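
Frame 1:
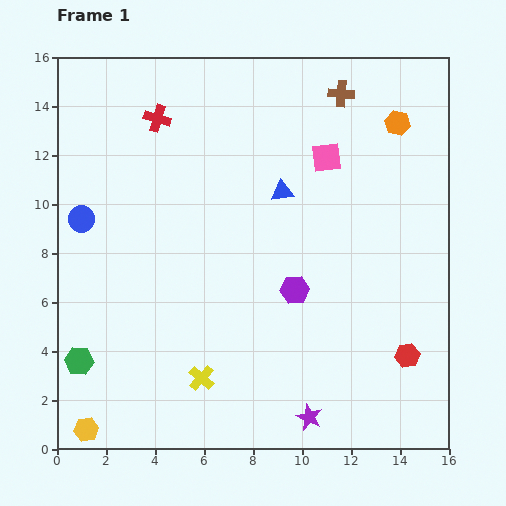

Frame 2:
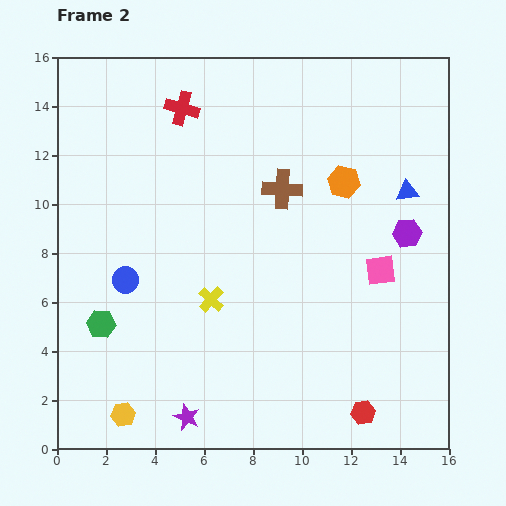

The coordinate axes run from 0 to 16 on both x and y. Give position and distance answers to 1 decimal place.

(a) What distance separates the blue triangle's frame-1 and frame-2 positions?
5.1

The blue triangle moved from (9.2, 10.5) to (14.3, 10.5), a distance of √(5.1² + 0.0²) ≈ 5.1.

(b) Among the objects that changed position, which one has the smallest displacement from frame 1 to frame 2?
the red cross

(moved 1.1)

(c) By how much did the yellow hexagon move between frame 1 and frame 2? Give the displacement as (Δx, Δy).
(1.5, 0.6)

The yellow hexagon was at (1.2, 0.8) in frame 1 and (2.7, 1.4) in frame 2.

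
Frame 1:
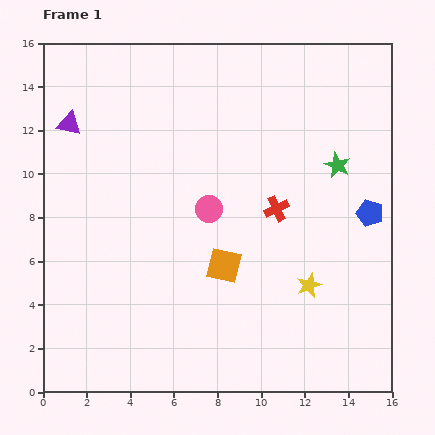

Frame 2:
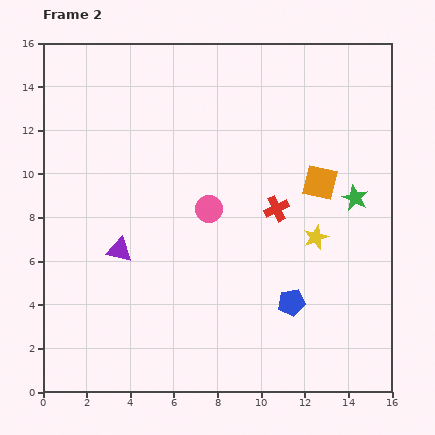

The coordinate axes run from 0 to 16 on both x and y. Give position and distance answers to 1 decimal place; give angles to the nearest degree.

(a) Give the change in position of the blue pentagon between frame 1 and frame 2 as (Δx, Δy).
(-3.6, -4.1)

The blue pentagon was at (15.0, 8.2) in frame 1 and (11.4, 4.1) in frame 2.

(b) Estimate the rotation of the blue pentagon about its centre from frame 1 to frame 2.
27° counter-clockwise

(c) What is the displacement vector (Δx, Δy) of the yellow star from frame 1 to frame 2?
(0.3, 2.2)

The yellow star was at (12.2, 4.9) in frame 1 and (12.5, 7.1) in frame 2.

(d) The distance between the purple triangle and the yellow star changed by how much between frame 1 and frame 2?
-4.3

Distance in frame 1: 13.3. Distance in frame 2: 9.0.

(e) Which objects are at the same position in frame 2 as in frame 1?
the pink circle, the red cross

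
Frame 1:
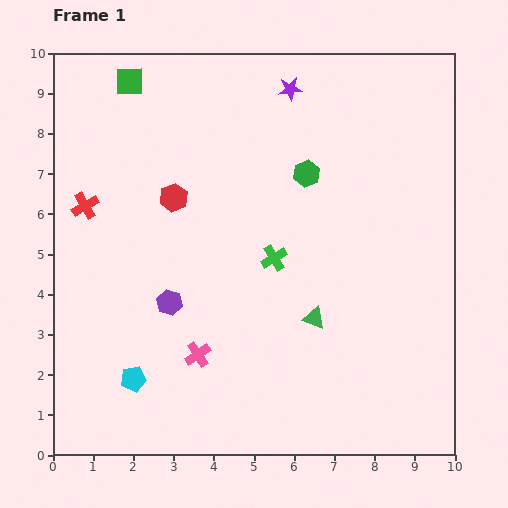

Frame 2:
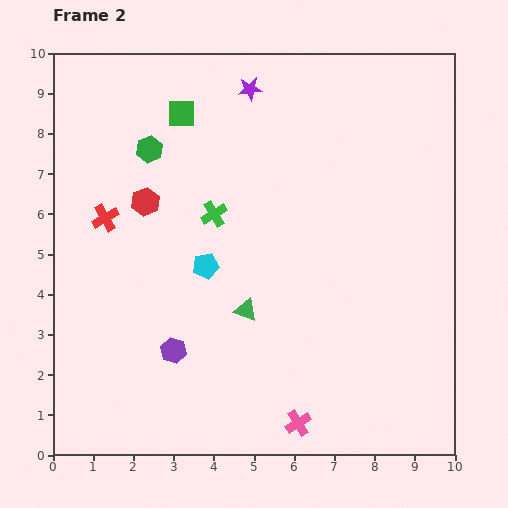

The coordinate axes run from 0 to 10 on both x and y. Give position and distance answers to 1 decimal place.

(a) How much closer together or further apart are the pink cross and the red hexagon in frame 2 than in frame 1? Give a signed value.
+2.8

Distance in frame 1: 3.9. Distance in frame 2: 6.7.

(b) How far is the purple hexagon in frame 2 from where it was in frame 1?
1.2

The purple hexagon moved from (2.9, 3.8) to (3.0, 2.6), a distance of √(0.1² + 1.2²) ≈ 1.2.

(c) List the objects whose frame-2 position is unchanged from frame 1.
none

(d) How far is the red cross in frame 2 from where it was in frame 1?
0.6

The red cross moved from (0.8, 6.2) to (1.3, 5.9), a distance of √(0.5² + 0.3²) ≈ 0.6.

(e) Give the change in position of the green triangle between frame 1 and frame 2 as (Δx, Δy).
(-1.7, 0.2)

The green triangle was at (6.5, 3.4) in frame 1 and (4.8, 3.6) in frame 2.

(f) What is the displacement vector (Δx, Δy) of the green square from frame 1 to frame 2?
(1.3, -0.8)

The green square was at (1.9, 9.3) in frame 1 and (3.2, 8.5) in frame 2.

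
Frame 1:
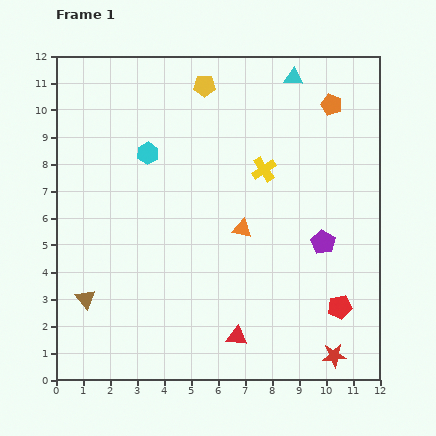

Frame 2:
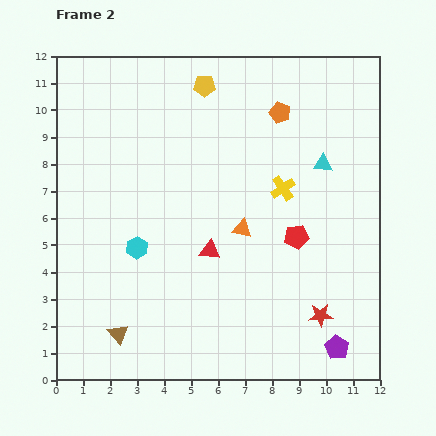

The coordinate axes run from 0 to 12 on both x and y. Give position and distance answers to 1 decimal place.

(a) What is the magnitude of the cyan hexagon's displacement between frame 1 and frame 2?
3.5

The cyan hexagon moved from (3.4, 8.4) to (3.0, 4.9), a distance of √(0.4² + 3.5²) ≈ 3.5.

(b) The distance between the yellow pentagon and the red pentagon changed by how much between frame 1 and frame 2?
-3.0

Distance in frame 1: 9.6. Distance in frame 2: 6.6.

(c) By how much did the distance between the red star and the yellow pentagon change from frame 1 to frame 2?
-1.6

Distance in frame 1: 11.1. Distance in frame 2: 9.5.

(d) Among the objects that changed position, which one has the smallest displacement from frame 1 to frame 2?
the yellow cross

(moved 1.0)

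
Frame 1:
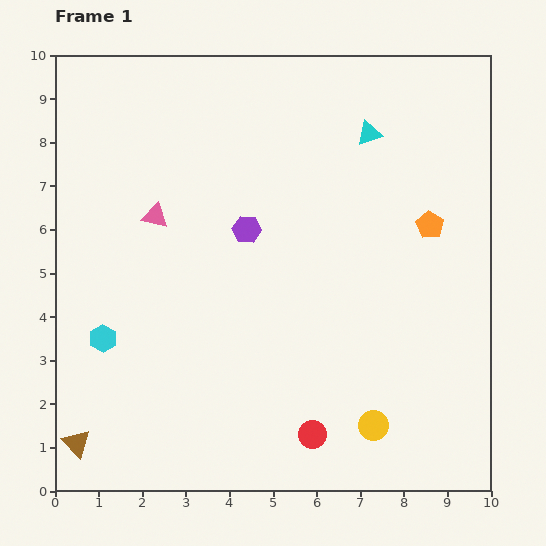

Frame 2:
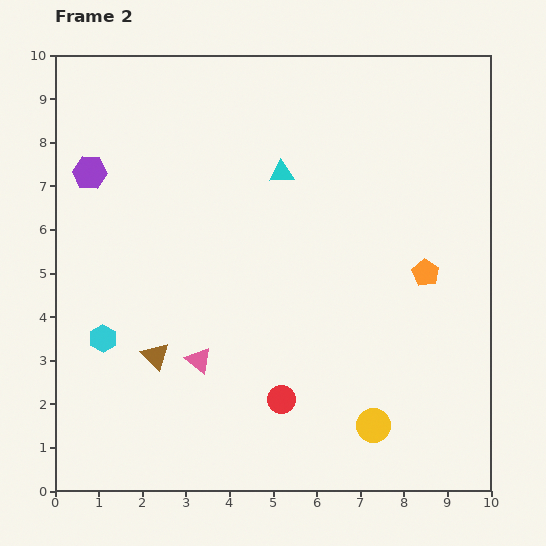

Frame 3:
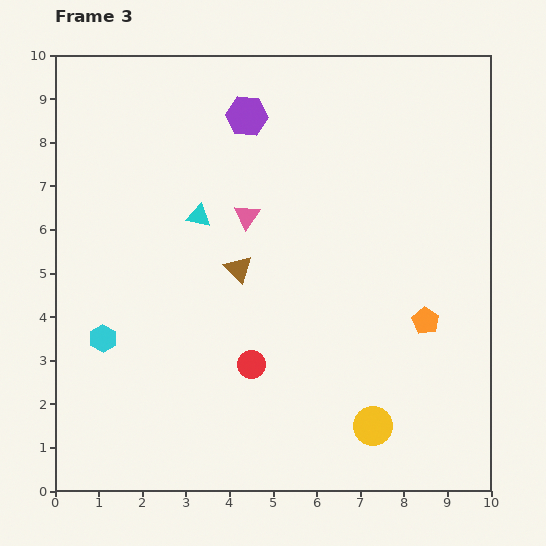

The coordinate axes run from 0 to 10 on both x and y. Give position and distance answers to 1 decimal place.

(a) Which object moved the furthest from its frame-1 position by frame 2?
the purple hexagon

(moved 3.8; next 3.4)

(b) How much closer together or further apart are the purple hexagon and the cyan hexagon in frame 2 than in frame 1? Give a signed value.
-0.3

Distance in frame 1: 4.1. Distance in frame 2: 3.8.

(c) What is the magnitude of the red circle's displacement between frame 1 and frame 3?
2.1

The red circle moved from (5.9, 1.3) to (4.5, 2.9), a distance of √(1.4² + 1.6²) ≈ 2.1.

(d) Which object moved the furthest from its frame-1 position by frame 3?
the brown triangle

(moved 5.4; next 4.3)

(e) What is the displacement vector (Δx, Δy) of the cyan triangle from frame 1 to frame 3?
(-3.9, -1.9)

The cyan triangle was at (7.2, 8.2) in frame 1 and (3.3, 6.3) in frame 3.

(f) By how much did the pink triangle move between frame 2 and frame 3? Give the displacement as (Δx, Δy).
(1.1, 3.3)

The pink triangle was at (3.3, 3.0) in frame 2 and (4.4, 6.3) in frame 3.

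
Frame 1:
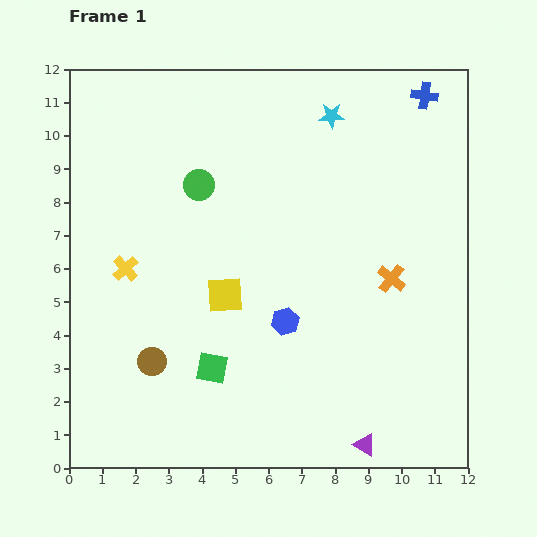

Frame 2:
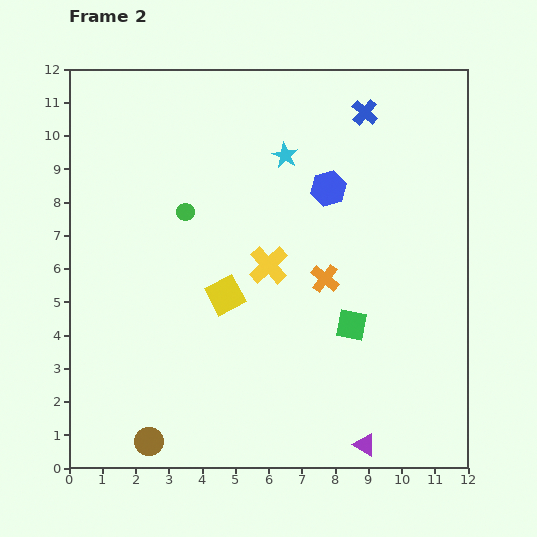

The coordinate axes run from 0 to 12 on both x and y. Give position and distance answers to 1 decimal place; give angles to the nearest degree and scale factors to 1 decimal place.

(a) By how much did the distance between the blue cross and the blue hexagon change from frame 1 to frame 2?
-5.5

Distance in frame 1: 8.0. Distance in frame 2: 2.5.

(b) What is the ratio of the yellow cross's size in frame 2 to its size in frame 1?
1.5×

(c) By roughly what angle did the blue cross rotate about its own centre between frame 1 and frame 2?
33° clockwise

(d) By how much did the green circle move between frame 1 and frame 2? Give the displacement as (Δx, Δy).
(-0.4, -0.8)

The green circle was at (3.9, 8.5) in frame 1 and (3.5, 7.7) in frame 2.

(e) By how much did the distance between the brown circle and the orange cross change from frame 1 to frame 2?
-0.4

Distance in frame 1: 7.6. Distance in frame 2: 7.2.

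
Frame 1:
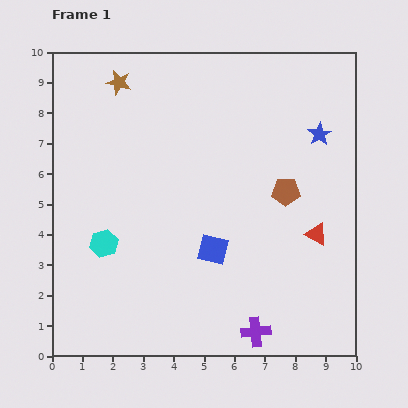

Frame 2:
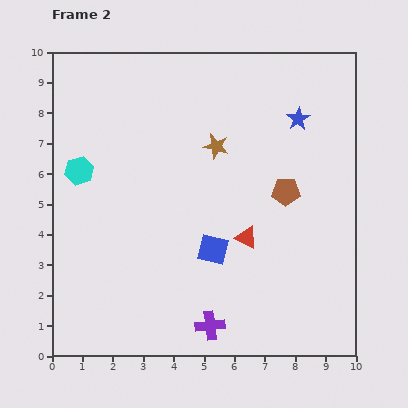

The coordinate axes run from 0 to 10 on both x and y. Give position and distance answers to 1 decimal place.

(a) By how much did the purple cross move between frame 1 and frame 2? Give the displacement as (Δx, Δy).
(-1.5, 0.2)

The purple cross was at (6.7, 0.8) in frame 1 and (5.2, 1.0) in frame 2.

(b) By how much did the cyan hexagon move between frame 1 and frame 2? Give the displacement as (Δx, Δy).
(-0.8, 2.4)

The cyan hexagon was at (1.7, 3.7) in frame 1 and (0.9, 6.1) in frame 2.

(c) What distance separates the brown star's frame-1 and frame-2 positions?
3.8

The brown star moved from (2.2, 9.0) to (5.4, 6.9), a distance of √(3.2² + 2.1²) ≈ 3.8.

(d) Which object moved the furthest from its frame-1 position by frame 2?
the brown star

(moved 3.8; next 2.5)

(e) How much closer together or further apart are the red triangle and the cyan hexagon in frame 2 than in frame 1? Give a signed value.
-1.1

Distance in frame 1: 7.0. Distance in frame 2: 5.9.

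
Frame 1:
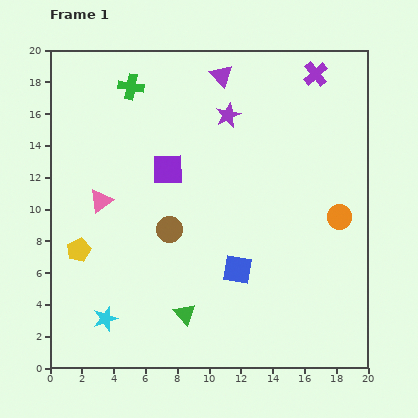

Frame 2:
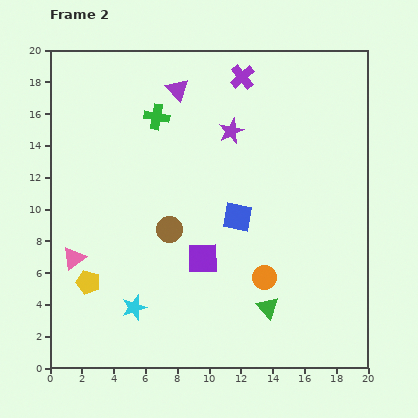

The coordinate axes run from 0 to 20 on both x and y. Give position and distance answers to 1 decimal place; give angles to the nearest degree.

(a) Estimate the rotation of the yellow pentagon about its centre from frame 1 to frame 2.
31° counter-clockwise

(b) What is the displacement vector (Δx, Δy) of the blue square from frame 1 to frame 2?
(0.0, 3.3)

The blue square was at (11.8, 6.2) in frame 1 and (11.8, 9.5) in frame 2.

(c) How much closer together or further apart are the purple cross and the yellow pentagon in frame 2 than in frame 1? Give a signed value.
-2.5

Distance in frame 1: 18.6. Distance in frame 2: 16.1.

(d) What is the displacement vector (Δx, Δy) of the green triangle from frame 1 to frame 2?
(5.2, 0.4)

The green triangle was at (8.5, 3.4) in frame 1 and (13.7, 3.8) in frame 2.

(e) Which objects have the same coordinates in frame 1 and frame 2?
the brown circle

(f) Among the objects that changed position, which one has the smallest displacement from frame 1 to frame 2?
the purple star

(moved 1.0)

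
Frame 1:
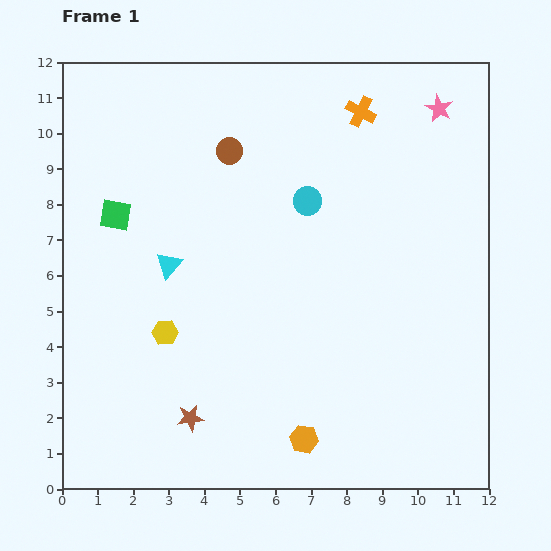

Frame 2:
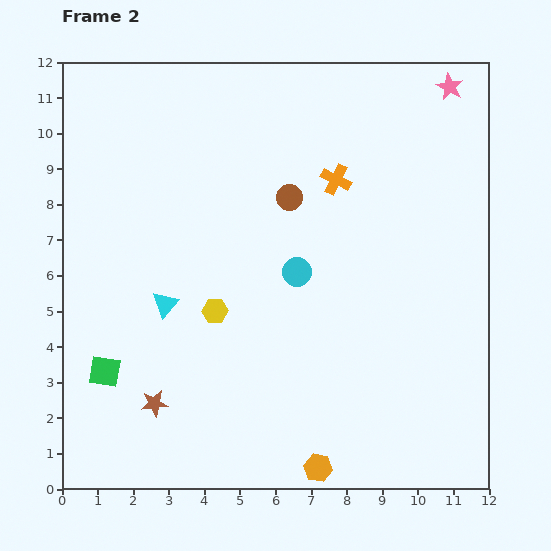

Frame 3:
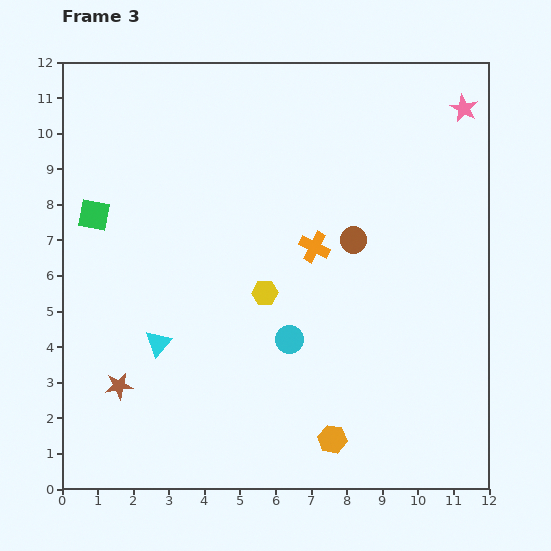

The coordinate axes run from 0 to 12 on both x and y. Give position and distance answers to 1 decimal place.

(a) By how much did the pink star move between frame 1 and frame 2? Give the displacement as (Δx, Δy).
(0.3, 0.6)

The pink star was at (10.6, 10.7) in frame 1 and (10.9, 11.3) in frame 2.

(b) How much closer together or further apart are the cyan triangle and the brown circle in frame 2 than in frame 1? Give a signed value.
+1.0

Distance in frame 1: 3.6. Distance in frame 2: 4.6.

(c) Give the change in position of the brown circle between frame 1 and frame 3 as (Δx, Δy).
(3.5, -2.5)

The brown circle was at (4.7, 9.5) in frame 1 and (8.2, 7.0) in frame 3.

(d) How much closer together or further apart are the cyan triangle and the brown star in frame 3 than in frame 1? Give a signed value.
-2.7

Distance in frame 1: 4.3. Distance in frame 3: 1.6.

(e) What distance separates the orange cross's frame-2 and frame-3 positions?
2.0

The orange cross moved from (7.7, 8.7) to (7.1, 6.8), a distance of √(0.6² + 1.9²) ≈ 2.0.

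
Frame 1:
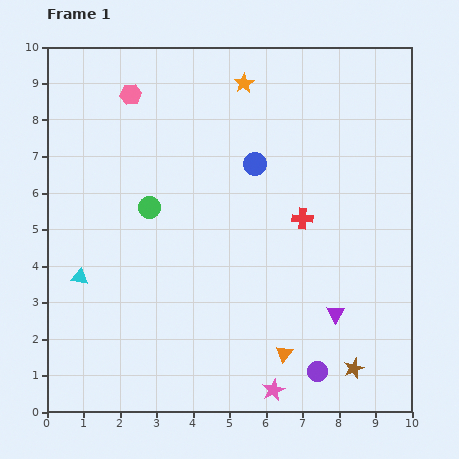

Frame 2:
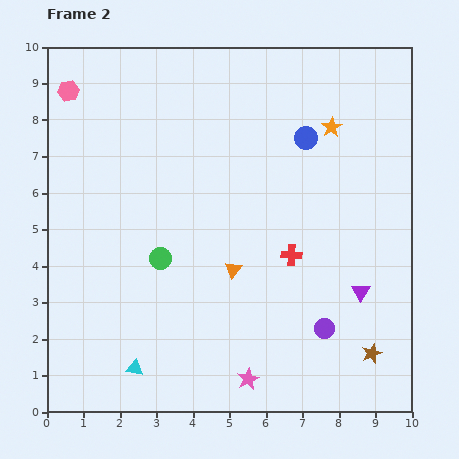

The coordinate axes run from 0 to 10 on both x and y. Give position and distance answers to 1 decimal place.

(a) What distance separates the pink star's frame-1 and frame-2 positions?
0.8

The pink star moved from (6.2, 0.6) to (5.5, 0.9), a distance of √(0.7² + 0.3²) ≈ 0.8.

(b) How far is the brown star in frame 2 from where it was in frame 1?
0.6

The brown star moved from (8.4, 1.2) to (8.9, 1.6), a distance of √(0.5² + 0.4²) ≈ 0.6.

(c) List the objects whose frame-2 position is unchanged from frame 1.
none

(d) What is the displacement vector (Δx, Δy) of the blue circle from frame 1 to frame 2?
(1.4, 0.7)

The blue circle was at (5.7, 6.8) in frame 1 and (7.1, 7.5) in frame 2.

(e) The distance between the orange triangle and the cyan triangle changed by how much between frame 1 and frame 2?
-2.2

Distance in frame 1: 6.0. Distance in frame 2: 3.8.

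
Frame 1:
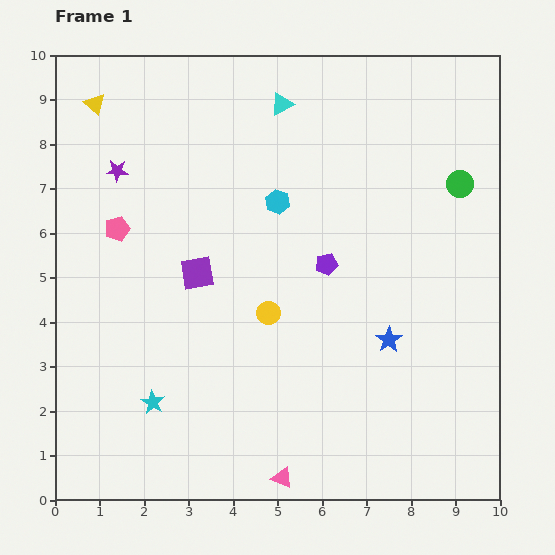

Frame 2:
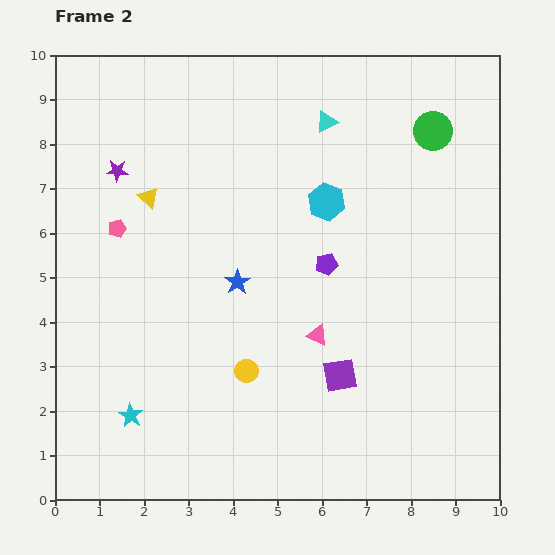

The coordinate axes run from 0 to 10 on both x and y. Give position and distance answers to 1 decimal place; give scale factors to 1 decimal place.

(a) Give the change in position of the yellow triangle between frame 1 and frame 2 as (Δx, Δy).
(1.2, -2.1)

The yellow triangle was at (0.9, 8.9) in frame 1 and (2.1, 6.8) in frame 2.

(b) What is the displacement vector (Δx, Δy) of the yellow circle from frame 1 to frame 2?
(-0.5, -1.3)

The yellow circle was at (4.8, 4.2) in frame 1 and (4.3, 2.9) in frame 2.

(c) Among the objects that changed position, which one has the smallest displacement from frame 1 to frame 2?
the cyan star

(moved 0.6)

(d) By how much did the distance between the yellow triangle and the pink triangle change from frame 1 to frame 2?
-4.5

Distance in frame 1: 9.4. Distance in frame 2: 4.9.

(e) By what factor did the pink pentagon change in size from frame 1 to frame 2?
0.7×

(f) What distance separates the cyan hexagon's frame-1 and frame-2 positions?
1.1

The cyan hexagon moved from (5.0, 6.7) to (6.1, 6.7), a distance of √(1.1² + 0.0²) ≈ 1.1.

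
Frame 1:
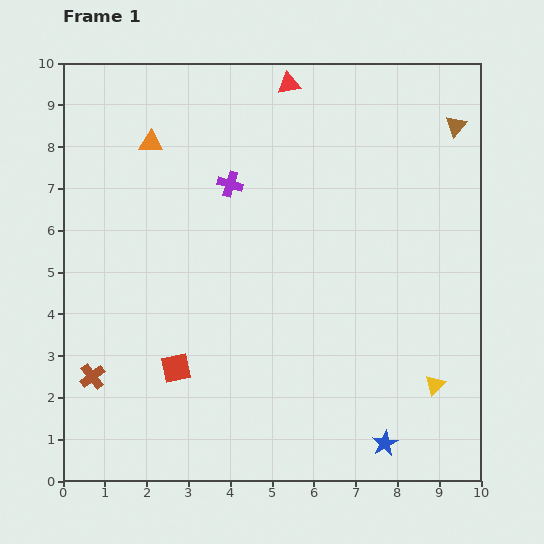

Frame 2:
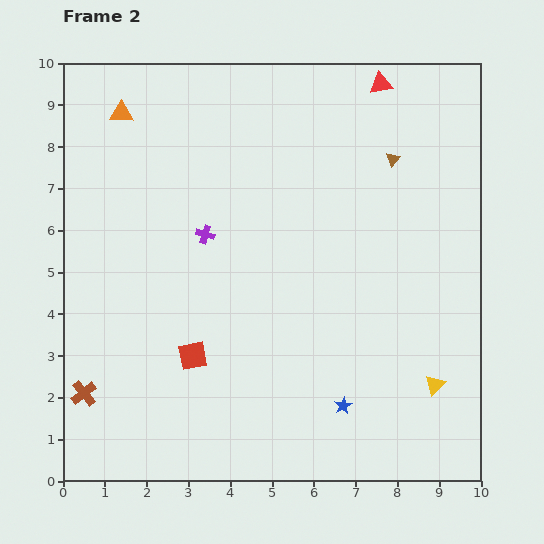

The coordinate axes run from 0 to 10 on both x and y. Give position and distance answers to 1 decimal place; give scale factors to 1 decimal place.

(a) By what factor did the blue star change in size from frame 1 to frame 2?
0.7×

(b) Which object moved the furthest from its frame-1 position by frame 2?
the red triangle

(moved 2.2; next 1.7)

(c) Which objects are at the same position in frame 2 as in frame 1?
the yellow triangle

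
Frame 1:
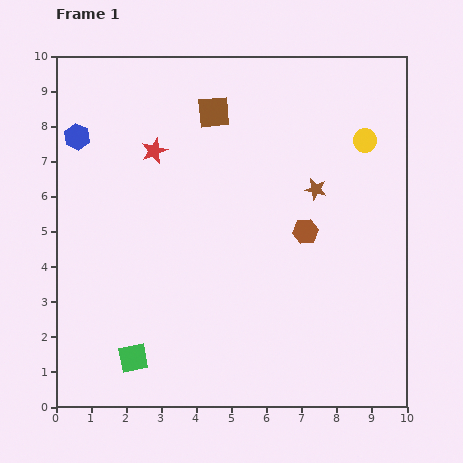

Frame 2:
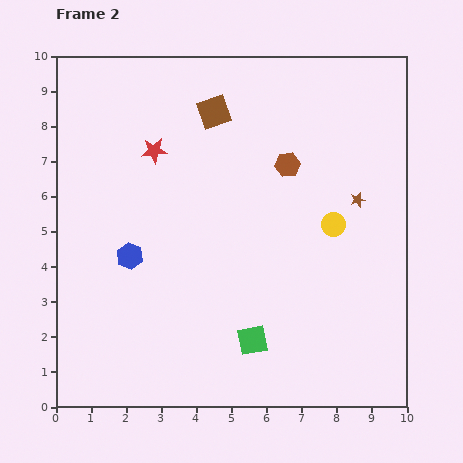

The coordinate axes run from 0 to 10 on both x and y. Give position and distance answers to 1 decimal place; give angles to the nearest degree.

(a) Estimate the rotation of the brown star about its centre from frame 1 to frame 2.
28° counter-clockwise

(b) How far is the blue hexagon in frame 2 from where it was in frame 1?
3.7

The blue hexagon moved from (0.6, 7.7) to (2.1, 4.3), a distance of √(1.5² + 3.4²) ≈ 3.7.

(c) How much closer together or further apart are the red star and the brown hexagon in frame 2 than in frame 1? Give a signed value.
-1.1

Distance in frame 1: 4.9. Distance in frame 2: 3.8.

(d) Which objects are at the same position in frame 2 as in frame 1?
the brown square, the red star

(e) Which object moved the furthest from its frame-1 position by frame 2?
the blue hexagon

(moved 3.7; next 3.4)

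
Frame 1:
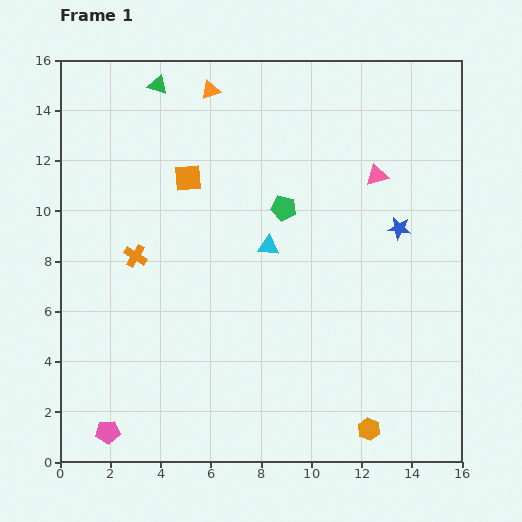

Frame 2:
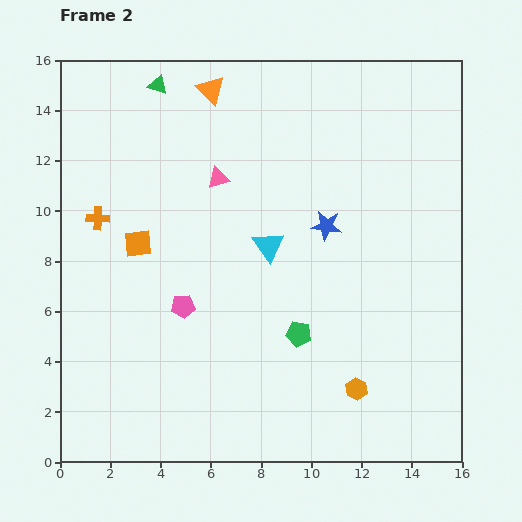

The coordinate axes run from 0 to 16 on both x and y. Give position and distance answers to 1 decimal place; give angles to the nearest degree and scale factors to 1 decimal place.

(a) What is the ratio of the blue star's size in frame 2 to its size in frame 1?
1.3×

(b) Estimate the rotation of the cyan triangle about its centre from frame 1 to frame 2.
50° clockwise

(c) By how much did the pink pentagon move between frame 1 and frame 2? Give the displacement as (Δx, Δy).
(3.0, 5.0)

The pink pentagon was at (1.9, 1.2) in frame 1 and (4.9, 6.2) in frame 2.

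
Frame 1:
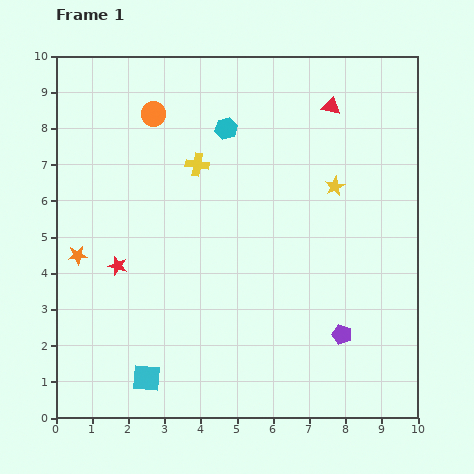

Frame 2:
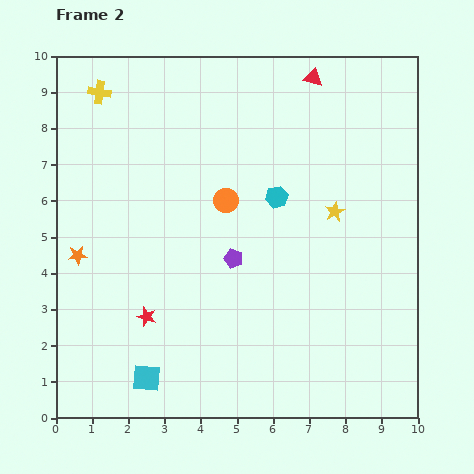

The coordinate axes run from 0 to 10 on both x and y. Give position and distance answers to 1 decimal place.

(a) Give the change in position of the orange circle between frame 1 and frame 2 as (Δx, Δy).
(2.0, -2.4)

The orange circle was at (2.7, 8.4) in frame 1 and (4.7, 6.0) in frame 2.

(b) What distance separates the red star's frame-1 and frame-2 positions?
1.6

The red star moved from (1.7, 4.2) to (2.5, 2.8), a distance of √(0.8² + 1.4²) ≈ 1.6.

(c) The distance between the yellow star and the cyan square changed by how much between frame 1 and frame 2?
-0.5

Distance in frame 1: 7.4. Distance in frame 2: 6.9.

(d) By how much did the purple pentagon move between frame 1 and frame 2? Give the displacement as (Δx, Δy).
(-3.0, 2.1)

The purple pentagon was at (7.9, 2.3) in frame 1 and (4.9, 4.4) in frame 2.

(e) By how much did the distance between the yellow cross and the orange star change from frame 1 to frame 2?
+0.4

Distance in frame 1: 4.1. Distance in frame 2: 4.5.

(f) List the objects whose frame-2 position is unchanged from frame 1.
the cyan square, the orange star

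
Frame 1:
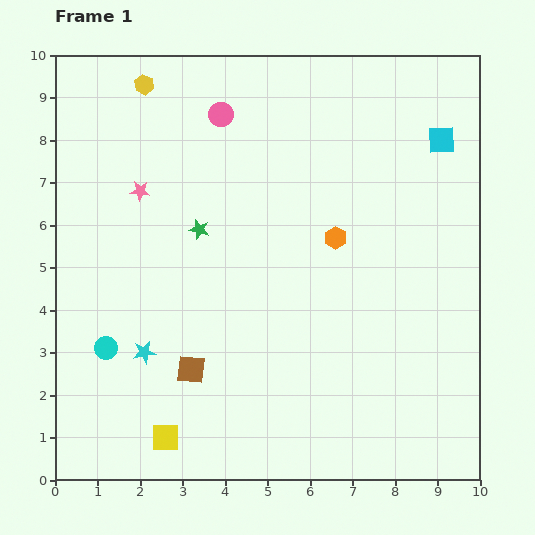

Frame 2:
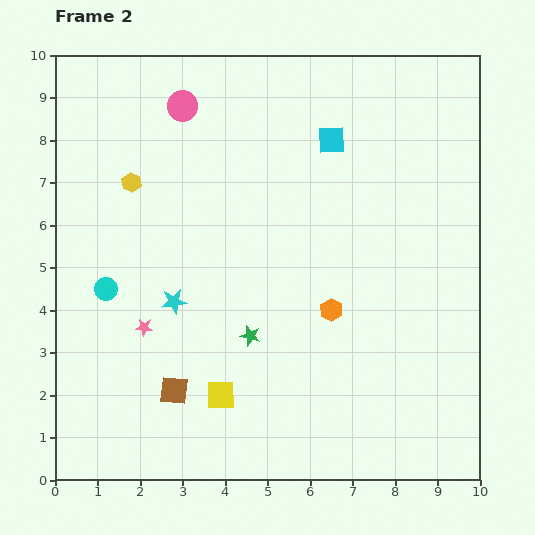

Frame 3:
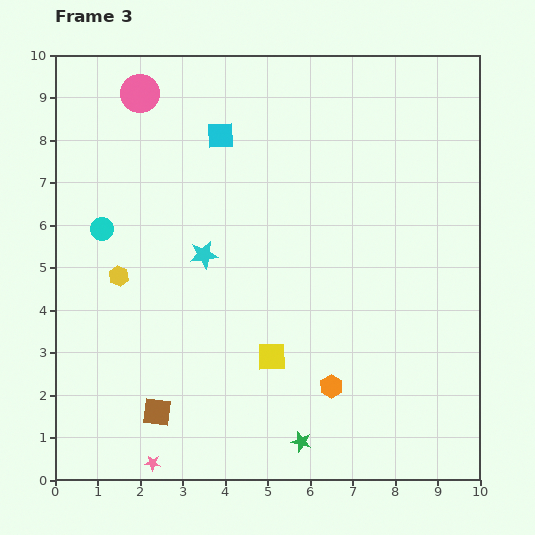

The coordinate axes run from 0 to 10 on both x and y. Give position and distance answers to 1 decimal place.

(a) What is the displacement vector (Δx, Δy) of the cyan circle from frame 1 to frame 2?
(0.0, 1.4)

The cyan circle was at (1.2, 3.1) in frame 1 and (1.2, 4.5) in frame 2.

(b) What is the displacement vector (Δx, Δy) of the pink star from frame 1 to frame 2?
(0.1, -3.2)

The pink star was at (2.0, 6.8) in frame 1 and (2.1, 3.6) in frame 2.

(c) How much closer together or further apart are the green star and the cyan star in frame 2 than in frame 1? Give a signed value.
-1.2

Distance in frame 1: 3.2. Distance in frame 2: 2.0.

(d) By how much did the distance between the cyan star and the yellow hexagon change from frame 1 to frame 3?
-4.2

Distance in frame 1: 6.3. Distance in frame 3: 2.1.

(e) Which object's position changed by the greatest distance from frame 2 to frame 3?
the pink star

(moved 3.2; next 2.8)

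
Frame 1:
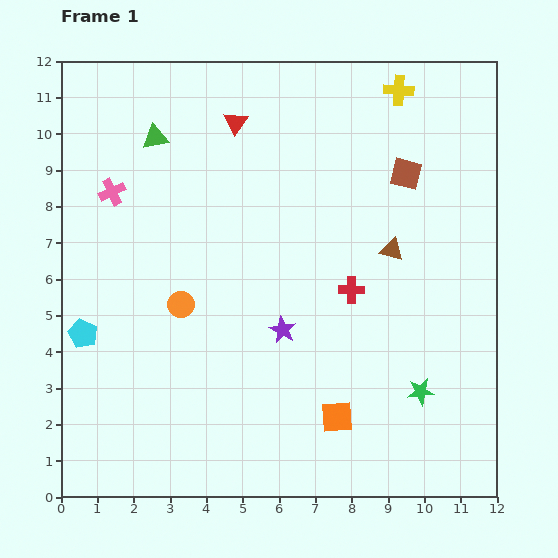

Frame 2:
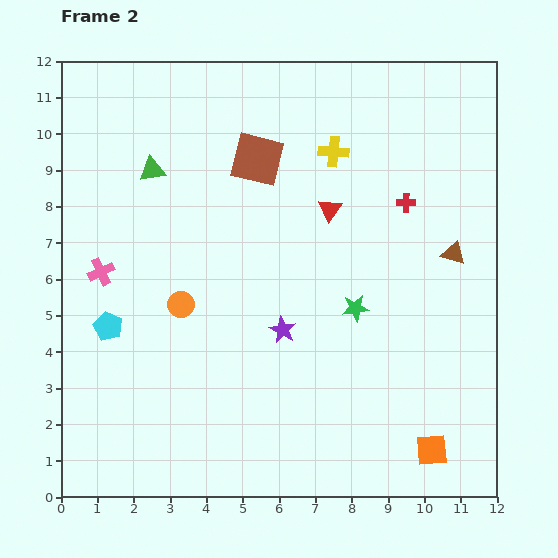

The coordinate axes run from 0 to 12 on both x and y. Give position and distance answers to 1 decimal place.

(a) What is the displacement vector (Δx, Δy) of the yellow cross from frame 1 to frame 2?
(-1.8, -1.7)

The yellow cross was at (9.3, 11.2) in frame 1 and (7.5, 9.5) in frame 2.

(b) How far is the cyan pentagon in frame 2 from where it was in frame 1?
0.7

The cyan pentagon moved from (0.6, 4.5) to (1.3, 4.7), a distance of √(0.7² + 0.2²) ≈ 0.7.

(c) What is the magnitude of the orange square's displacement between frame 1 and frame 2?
2.8

The orange square moved from (7.6, 2.2) to (10.2, 1.3), a distance of √(2.6² + 0.9²) ≈ 2.8.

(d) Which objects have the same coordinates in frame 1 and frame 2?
the purple star, the orange circle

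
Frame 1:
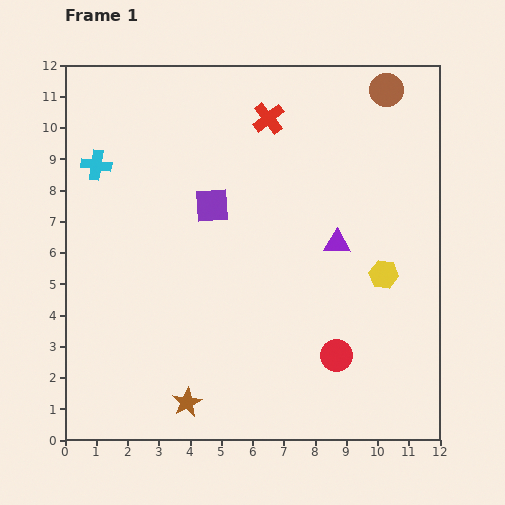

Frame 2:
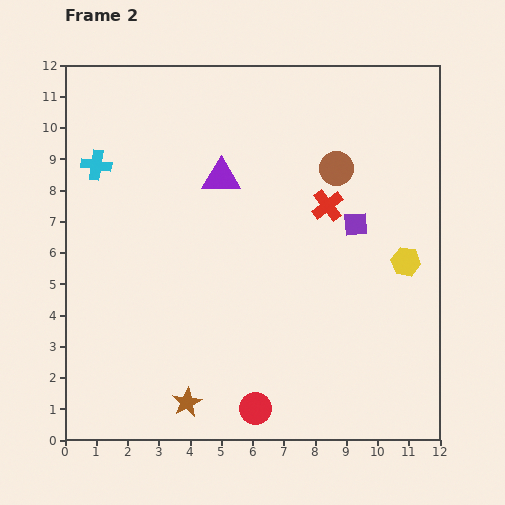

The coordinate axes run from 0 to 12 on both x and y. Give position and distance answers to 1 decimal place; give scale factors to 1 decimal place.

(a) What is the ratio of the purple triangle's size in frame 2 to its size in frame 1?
1.4×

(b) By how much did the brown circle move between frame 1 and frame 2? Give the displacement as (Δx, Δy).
(-1.6, -2.5)

The brown circle was at (10.3, 11.2) in frame 1 and (8.7, 8.7) in frame 2.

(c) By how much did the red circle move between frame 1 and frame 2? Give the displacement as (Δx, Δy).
(-2.6, -1.7)

The red circle was at (8.7, 2.7) in frame 1 and (6.1, 1.0) in frame 2.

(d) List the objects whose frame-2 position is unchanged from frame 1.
the cyan cross, the brown star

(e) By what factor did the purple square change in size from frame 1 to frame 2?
0.7×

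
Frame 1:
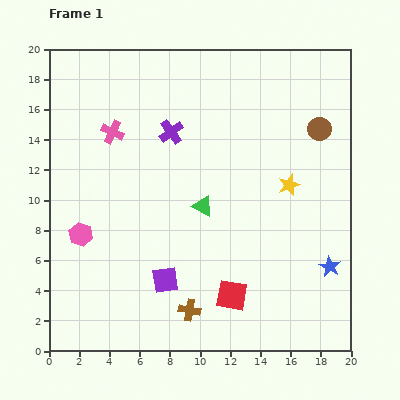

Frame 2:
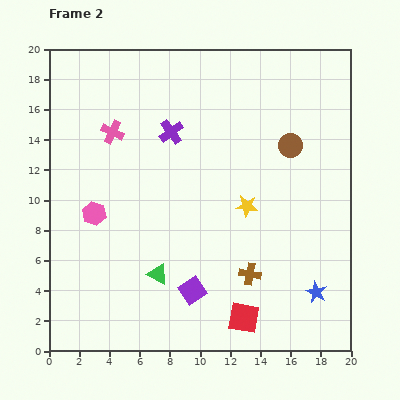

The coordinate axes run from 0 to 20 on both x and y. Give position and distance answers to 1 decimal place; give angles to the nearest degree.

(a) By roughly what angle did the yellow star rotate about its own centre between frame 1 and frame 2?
26° clockwise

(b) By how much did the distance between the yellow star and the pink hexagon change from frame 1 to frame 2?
-4.1

Distance in frame 1: 14.2. Distance in frame 2: 10.1.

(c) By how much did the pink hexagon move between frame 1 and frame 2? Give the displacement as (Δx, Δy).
(0.9, 1.4)

The pink hexagon was at (2.1, 7.7) in frame 1 and (3.0, 9.1) in frame 2.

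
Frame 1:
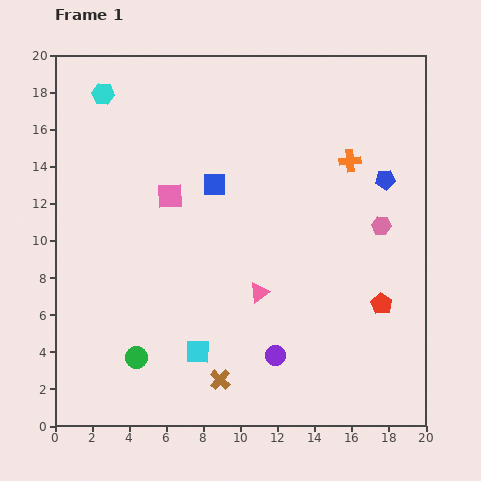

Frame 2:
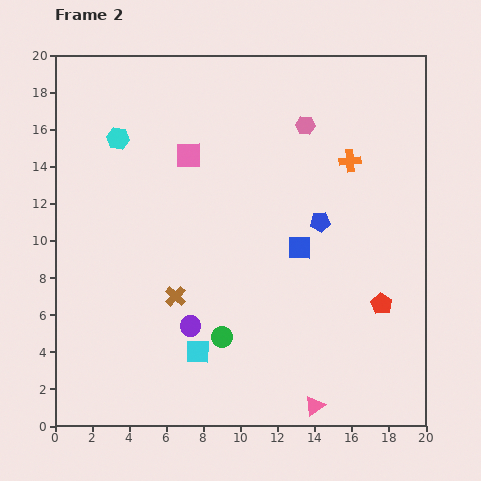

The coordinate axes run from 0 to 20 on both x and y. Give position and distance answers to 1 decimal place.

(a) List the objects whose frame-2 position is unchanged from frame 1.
the cyan square, the orange cross, the red pentagon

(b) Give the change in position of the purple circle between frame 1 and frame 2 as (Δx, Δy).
(-4.6, 1.6)

The purple circle was at (11.9, 3.8) in frame 1 and (7.3, 5.4) in frame 2.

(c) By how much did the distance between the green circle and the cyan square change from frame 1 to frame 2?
-1.8

Distance in frame 1: 3.3. Distance in frame 2: 1.5.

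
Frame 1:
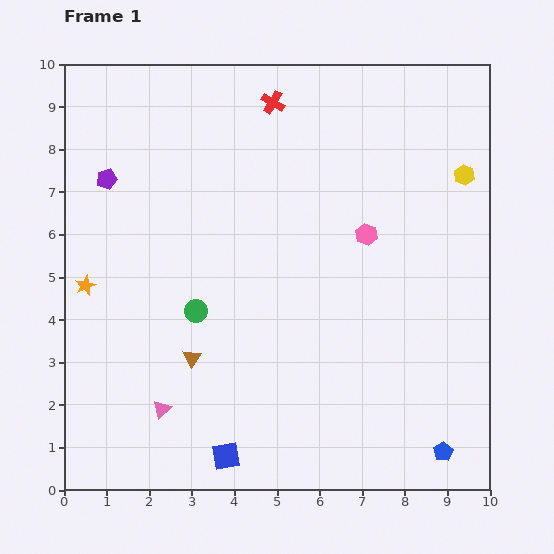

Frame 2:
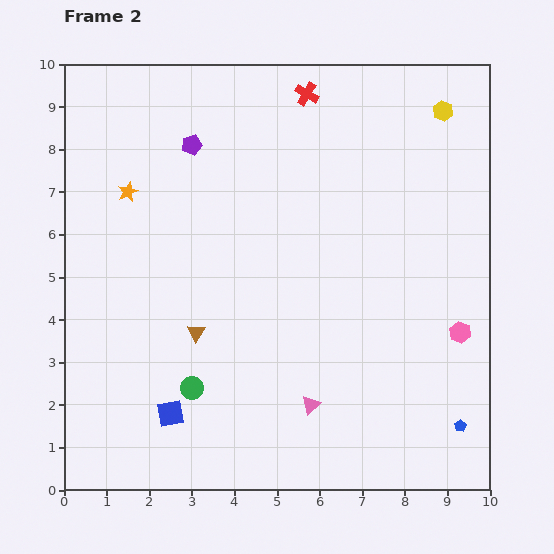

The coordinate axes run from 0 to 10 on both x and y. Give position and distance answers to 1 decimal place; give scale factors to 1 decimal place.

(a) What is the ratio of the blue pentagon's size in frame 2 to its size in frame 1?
0.6×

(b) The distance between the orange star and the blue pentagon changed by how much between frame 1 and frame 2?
+0.2

Distance in frame 1: 9.3. Distance in frame 2: 9.5.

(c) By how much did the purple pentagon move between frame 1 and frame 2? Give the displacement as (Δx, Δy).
(2.0, 0.8)

The purple pentagon was at (1.0, 7.3) in frame 1 and (3.0, 8.1) in frame 2.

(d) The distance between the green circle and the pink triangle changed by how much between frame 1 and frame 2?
+0.4

Distance in frame 1: 2.4. Distance in frame 2: 2.8.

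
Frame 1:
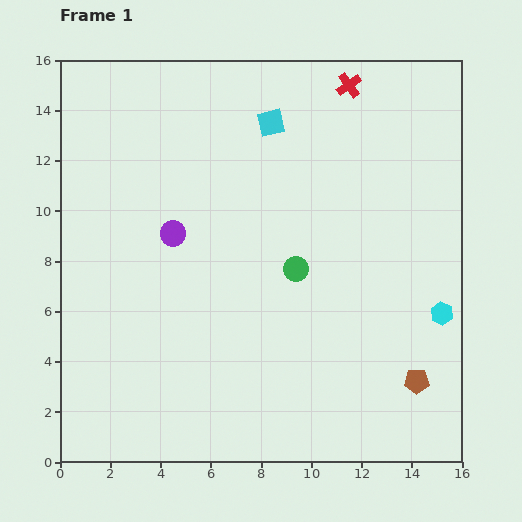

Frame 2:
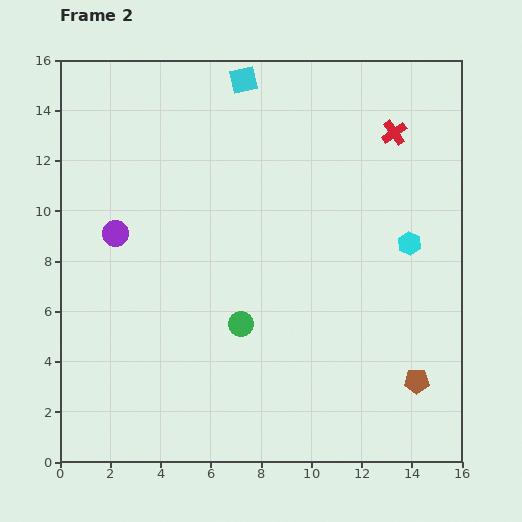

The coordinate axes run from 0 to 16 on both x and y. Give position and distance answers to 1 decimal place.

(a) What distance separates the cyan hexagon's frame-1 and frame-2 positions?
3.1

The cyan hexagon moved from (15.2, 5.9) to (13.9, 8.7), a distance of √(1.3² + 2.8²) ≈ 3.1.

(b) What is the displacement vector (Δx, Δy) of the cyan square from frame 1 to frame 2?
(-1.1, 1.7)

The cyan square was at (8.4, 13.5) in frame 1 and (7.3, 15.2) in frame 2.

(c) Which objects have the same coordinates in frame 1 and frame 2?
the brown pentagon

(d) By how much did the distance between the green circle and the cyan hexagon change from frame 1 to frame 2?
+1.3

Distance in frame 1: 6.1. Distance in frame 2: 7.4.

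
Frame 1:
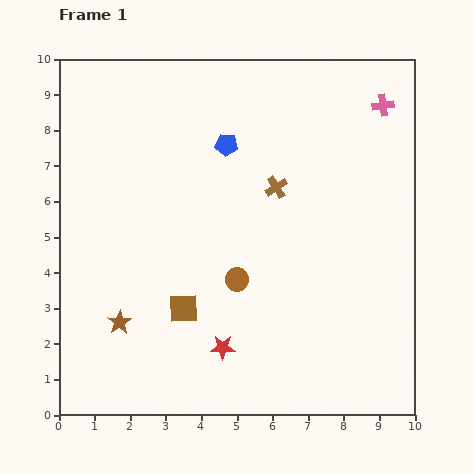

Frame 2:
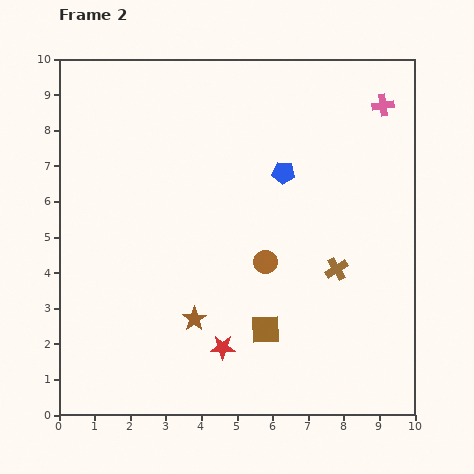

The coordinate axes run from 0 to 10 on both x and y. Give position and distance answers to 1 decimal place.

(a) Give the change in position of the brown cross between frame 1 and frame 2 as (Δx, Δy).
(1.7, -2.3)

The brown cross was at (6.1, 6.4) in frame 1 and (7.8, 4.1) in frame 2.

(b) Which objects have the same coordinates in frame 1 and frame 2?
the red star, the pink cross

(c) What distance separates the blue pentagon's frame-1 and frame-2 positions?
1.8

The blue pentagon moved from (4.7, 7.6) to (6.3, 6.8), a distance of √(1.6² + 0.8²) ≈ 1.8.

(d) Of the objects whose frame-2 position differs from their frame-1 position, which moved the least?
the brown circle

(moved 0.9)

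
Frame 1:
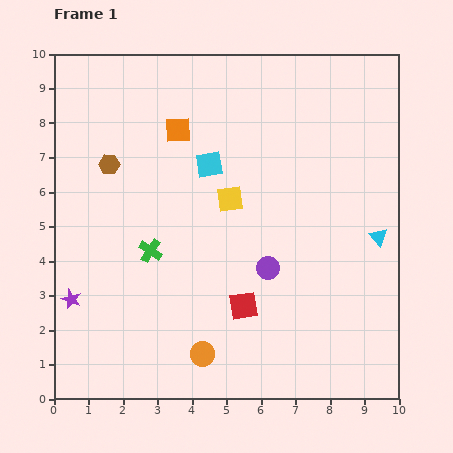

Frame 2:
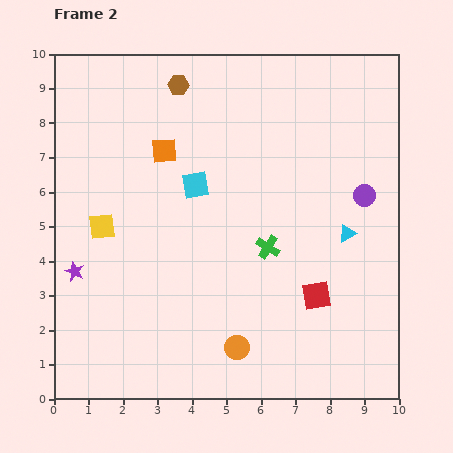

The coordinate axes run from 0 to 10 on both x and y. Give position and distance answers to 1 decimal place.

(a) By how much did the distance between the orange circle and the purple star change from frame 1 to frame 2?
+1.1

Distance in frame 1: 4.1. Distance in frame 2: 5.2.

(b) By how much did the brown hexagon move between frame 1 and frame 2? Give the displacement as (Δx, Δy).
(2.0, 2.3)

The brown hexagon was at (1.6, 6.8) in frame 1 and (3.6, 9.1) in frame 2.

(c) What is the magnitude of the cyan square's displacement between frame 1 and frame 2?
0.7

The cyan square moved from (4.5, 6.8) to (4.1, 6.2), a distance of √(0.4² + 0.6²) ≈ 0.7.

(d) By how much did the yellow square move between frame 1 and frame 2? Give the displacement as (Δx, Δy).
(-3.7, -0.8)

The yellow square was at (5.1, 5.8) in frame 1 and (1.4, 5.0) in frame 2.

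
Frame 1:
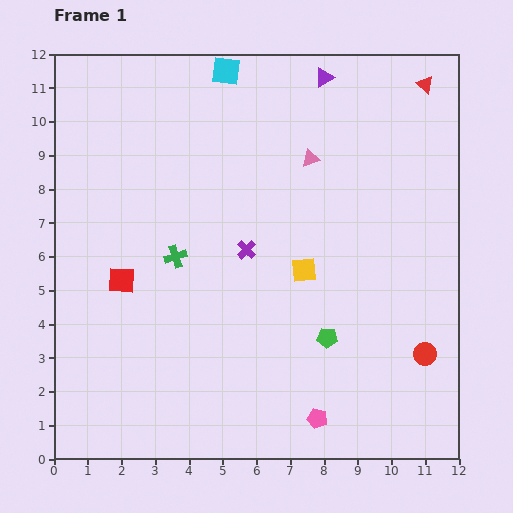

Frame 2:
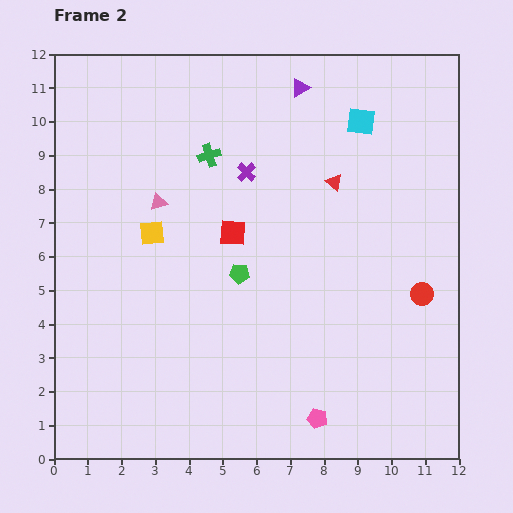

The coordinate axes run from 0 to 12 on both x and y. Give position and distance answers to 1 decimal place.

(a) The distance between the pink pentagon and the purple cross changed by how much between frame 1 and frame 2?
+2.2

Distance in frame 1: 5.4. Distance in frame 2: 7.6.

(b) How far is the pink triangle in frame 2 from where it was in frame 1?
4.7

The pink triangle moved from (7.6, 8.9) to (3.1, 7.6), a distance of √(4.5² + 1.3²) ≈ 4.7.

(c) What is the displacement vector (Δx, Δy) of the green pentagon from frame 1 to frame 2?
(-2.6, 1.9)

The green pentagon was at (8.1, 3.6) in frame 1 and (5.5, 5.5) in frame 2.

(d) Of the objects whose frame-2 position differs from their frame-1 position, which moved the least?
the purple triangle

(moved 0.8)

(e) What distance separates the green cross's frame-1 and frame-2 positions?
3.2

The green cross moved from (3.6, 6.0) to (4.6, 9.0), a distance of √(1.0² + 3.0²) ≈ 3.2.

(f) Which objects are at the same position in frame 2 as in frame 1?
the pink pentagon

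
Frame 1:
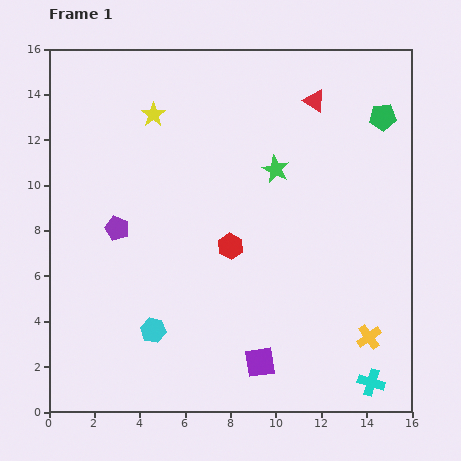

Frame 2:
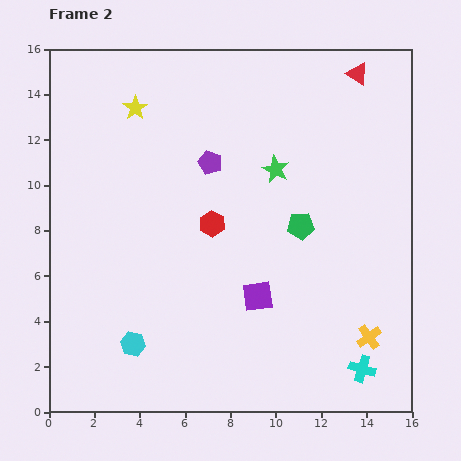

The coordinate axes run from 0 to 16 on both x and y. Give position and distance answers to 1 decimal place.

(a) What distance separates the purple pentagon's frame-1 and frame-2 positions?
5.0

The purple pentagon moved from (3.0, 8.1) to (7.1, 11.0), a distance of √(4.1² + 2.9²) ≈ 5.0.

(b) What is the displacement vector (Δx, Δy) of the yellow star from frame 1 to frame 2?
(-0.8, 0.3)

The yellow star was at (4.6, 13.1) in frame 1 and (3.8, 13.4) in frame 2.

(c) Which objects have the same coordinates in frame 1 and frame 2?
the green star, the yellow cross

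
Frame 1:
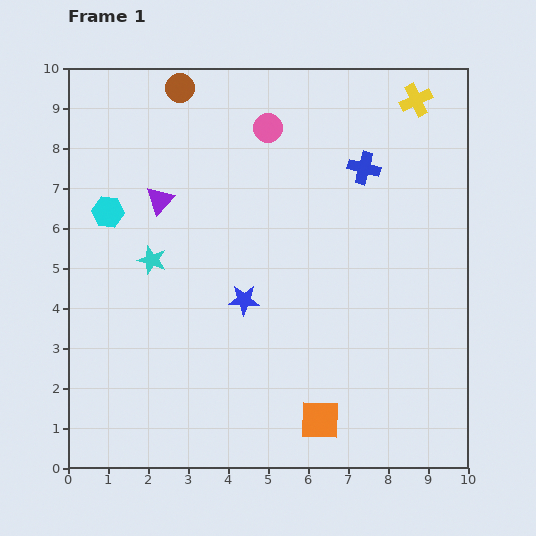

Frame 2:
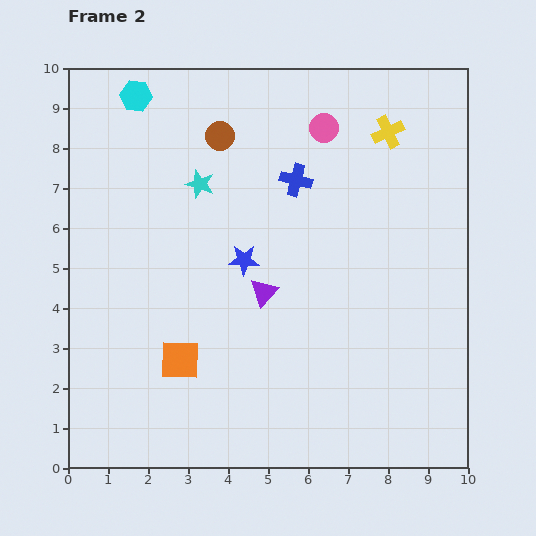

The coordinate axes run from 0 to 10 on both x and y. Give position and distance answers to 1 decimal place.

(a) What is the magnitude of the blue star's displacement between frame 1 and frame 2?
1.0

The blue star moved from (4.4, 4.2) to (4.4, 5.2), a distance of √(0.0² + 1.0²) ≈ 1.0.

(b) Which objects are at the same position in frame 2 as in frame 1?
none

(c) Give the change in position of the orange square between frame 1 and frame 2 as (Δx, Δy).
(-3.5, 1.5)

The orange square was at (6.3, 1.2) in frame 1 and (2.8, 2.7) in frame 2.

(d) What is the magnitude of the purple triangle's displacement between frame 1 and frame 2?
3.5

The purple triangle moved from (2.3, 6.7) to (4.9, 4.4), a distance of √(2.6² + 2.3²) ≈ 3.5.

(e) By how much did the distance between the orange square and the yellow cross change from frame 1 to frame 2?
-0.7

Distance in frame 1: 8.4. Distance in frame 2: 7.7.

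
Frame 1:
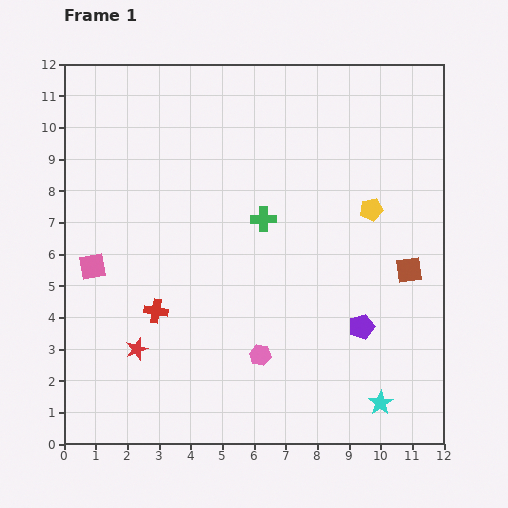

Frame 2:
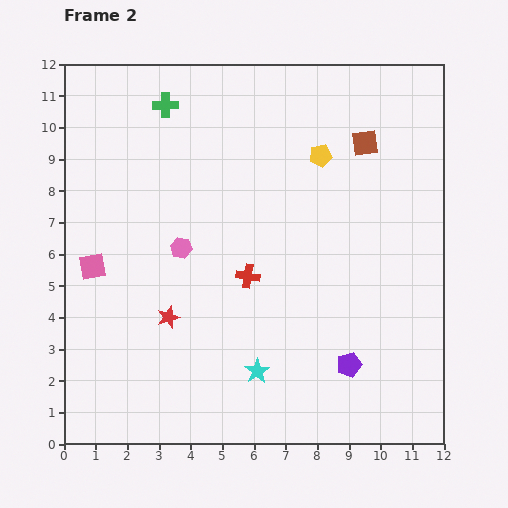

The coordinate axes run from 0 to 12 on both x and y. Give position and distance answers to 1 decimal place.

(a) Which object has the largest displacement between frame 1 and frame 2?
the green cross

(moved 4.8; next 4.2)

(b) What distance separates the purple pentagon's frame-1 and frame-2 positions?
1.3

The purple pentagon moved from (9.4, 3.7) to (9.0, 2.5), a distance of √(0.4² + 1.2²) ≈ 1.3.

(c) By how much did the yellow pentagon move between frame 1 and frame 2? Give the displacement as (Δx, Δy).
(-1.6, 1.7)

The yellow pentagon was at (9.7, 7.4) in frame 1 and (8.1, 9.1) in frame 2.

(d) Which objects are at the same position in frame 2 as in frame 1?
the pink square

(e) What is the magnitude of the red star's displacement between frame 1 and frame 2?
1.4

The red star moved from (2.3, 3.0) to (3.3, 4.0), a distance of √(1.0² + 1.0²) ≈ 1.4.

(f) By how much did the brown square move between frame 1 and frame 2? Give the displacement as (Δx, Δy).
(-1.4, 4.0)

The brown square was at (10.9, 5.5) in frame 1 and (9.5, 9.5) in frame 2.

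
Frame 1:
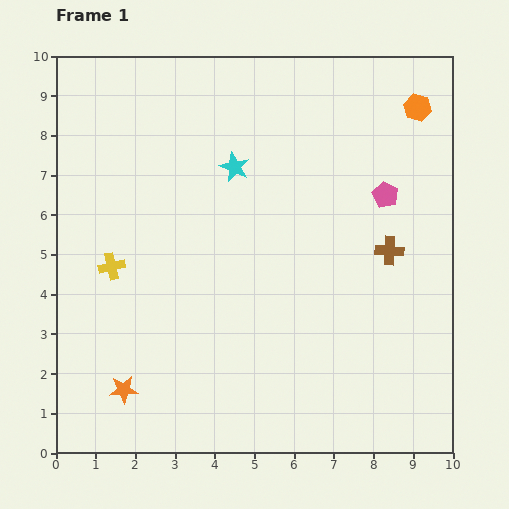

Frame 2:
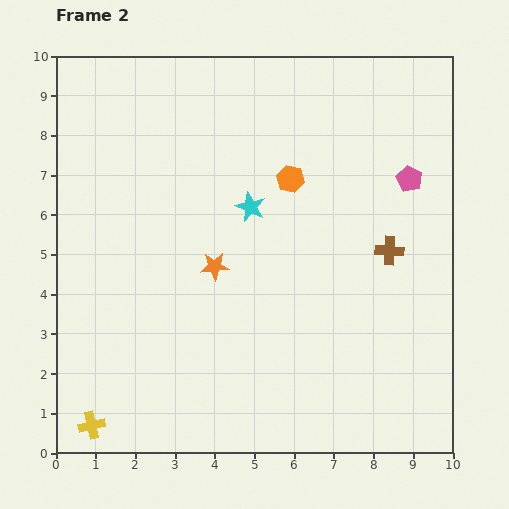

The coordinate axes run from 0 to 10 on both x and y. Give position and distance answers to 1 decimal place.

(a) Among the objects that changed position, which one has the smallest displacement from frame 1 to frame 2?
the pink pentagon

(moved 0.7)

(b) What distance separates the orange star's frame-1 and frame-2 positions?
3.9

The orange star moved from (1.7, 1.6) to (4.0, 4.7), a distance of √(2.3² + 3.1²) ≈ 3.9.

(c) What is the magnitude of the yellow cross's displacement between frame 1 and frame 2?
4.0

The yellow cross moved from (1.4, 4.7) to (0.9, 0.7), a distance of √(0.5² + 4.0²) ≈ 4.0.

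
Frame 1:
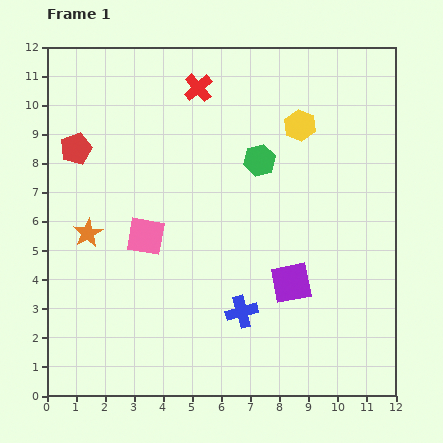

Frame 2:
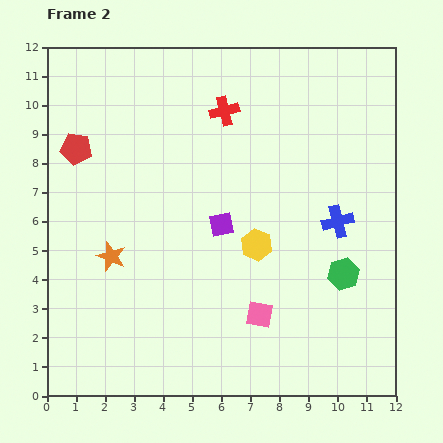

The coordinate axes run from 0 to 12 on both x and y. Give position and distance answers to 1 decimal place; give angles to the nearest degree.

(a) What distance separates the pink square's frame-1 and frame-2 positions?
4.7

The pink square moved from (3.4, 5.5) to (7.3, 2.8), a distance of √(3.9² + 2.7²) ≈ 4.7.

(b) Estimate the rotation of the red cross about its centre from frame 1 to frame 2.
27° clockwise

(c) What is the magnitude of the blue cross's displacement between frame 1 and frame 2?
4.5

The blue cross moved from (6.7, 2.9) to (10.0, 6.0), a distance of √(3.3² + 3.1²) ≈ 4.5.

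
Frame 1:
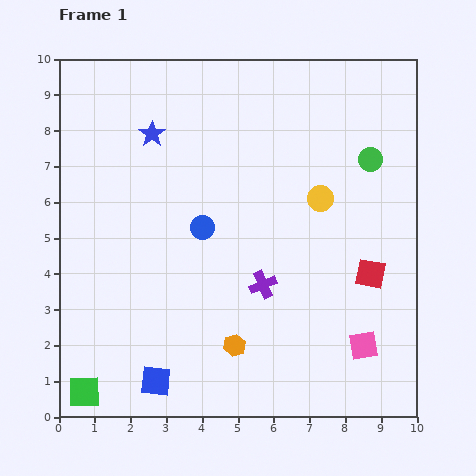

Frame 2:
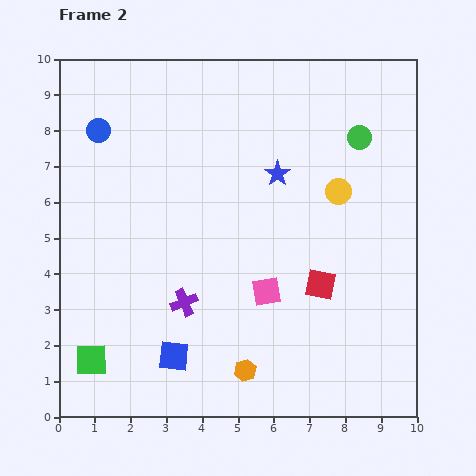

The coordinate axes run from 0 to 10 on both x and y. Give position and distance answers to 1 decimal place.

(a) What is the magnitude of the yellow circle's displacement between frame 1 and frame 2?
0.5

The yellow circle moved from (7.3, 6.1) to (7.8, 6.3), a distance of √(0.5² + 0.2²) ≈ 0.5.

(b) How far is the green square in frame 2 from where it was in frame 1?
0.9

The green square moved from (0.7, 0.7) to (0.9, 1.6), a distance of √(0.2² + 0.9²) ≈ 0.9.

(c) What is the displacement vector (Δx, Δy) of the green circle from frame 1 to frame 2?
(-0.3, 0.6)

The green circle was at (8.7, 7.2) in frame 1 and (8.4, 7.8) in frame 2.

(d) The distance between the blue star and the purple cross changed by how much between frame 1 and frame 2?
-0.8

Distance in frame 1: 5.2. Distance in frame 2: 4.4.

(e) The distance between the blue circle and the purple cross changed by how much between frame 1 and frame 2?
+3.1

Distance in frame 1: 2.3. Distance in frame 2: 5.4.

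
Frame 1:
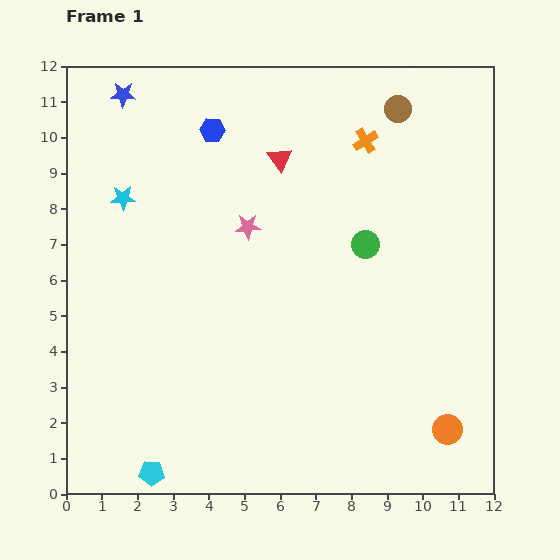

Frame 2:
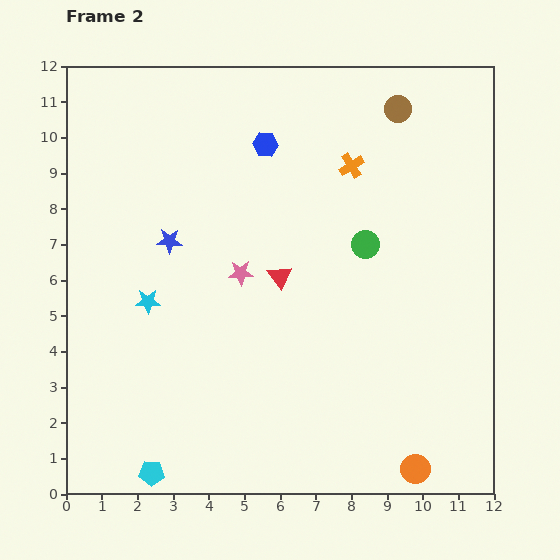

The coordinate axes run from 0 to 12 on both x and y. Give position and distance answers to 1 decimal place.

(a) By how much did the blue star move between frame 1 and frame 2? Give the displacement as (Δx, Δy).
(1.3, -4.1)

The blue star was at (1.6, 11.2) in frame 1 and (2.9, 7.1) in frame 2.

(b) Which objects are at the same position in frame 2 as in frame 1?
the green circle, the brown circle, the cyan pentagon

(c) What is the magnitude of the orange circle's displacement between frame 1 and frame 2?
1.4

The orange circle moved from (10.7, 1.8) to (9.8, 0.7), a distance of √(0.9² + 1.1²) ≈ 1.4.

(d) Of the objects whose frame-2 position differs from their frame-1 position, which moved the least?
the orange cross

(moved 0.8)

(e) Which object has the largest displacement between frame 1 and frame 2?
the blue star

(moved 4.3; next 3.3)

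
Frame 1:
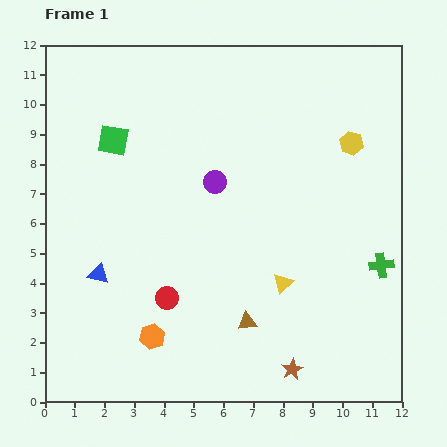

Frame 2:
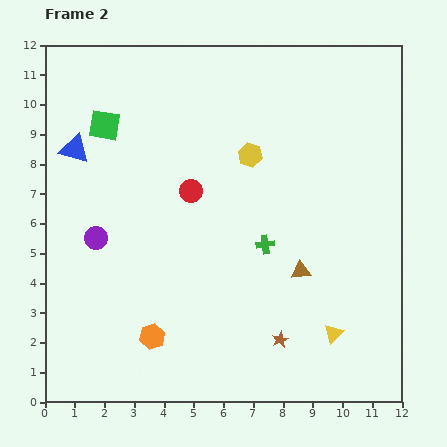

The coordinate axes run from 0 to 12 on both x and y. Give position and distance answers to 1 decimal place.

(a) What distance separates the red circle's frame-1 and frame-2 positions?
3.7

The red circle moved from (4.1, 3.5) to (4.9, 7.1), a distance of √(0.8² + 3.6²) ≈ 3.7.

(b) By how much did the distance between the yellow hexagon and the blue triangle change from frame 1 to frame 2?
-3.7

Distance in frame 1: 9.6. Distance in frame 2: 5.9.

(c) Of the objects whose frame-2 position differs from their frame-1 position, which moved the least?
the green square

(moved 0.6)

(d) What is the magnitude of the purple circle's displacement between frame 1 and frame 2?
4.4

The purple circle moved from (5.7, 7.4) to (1.7, 5.5), a distance of √(4.0² + 1.9²) ≈ 4.4.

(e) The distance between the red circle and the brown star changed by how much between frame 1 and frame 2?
+1.0

Distance in frame 1: 4.8. Distance in frame 2: 5.8.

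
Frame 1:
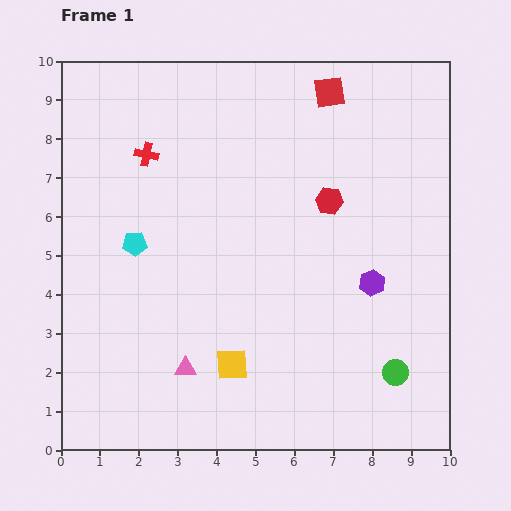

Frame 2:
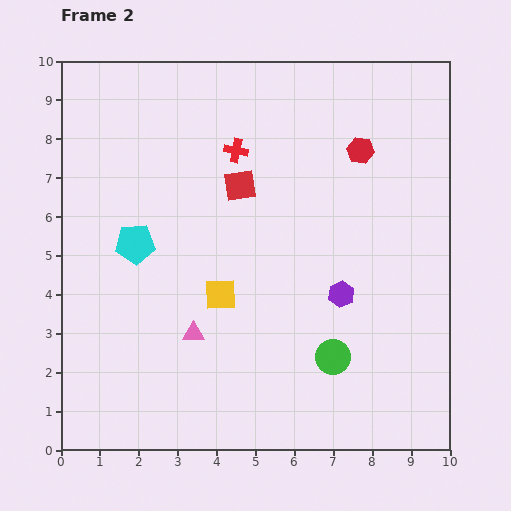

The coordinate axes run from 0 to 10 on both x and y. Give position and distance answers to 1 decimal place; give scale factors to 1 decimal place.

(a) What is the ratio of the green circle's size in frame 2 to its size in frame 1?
1.3×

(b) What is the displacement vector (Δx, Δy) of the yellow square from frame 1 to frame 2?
(-0.3, 1.8)

The yellow square was at (4.4, 2.2) in frame 1 and (4.1, 4.0) in frame 2.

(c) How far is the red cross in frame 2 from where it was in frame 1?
2.3

The red cross moved from (2.2, 7.6) to (4.5, 7.7), a distance of √(2.3² + 0.1²) ≈ 2.3.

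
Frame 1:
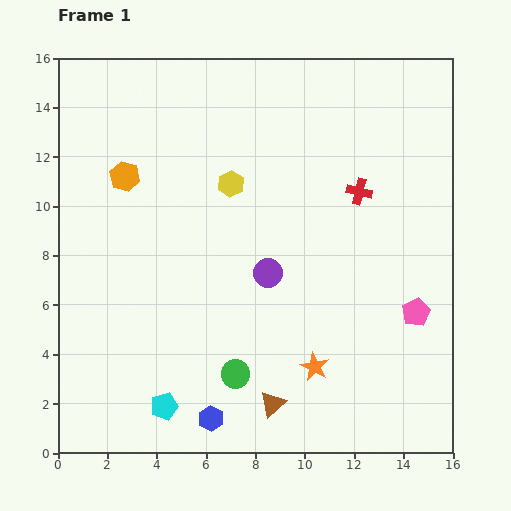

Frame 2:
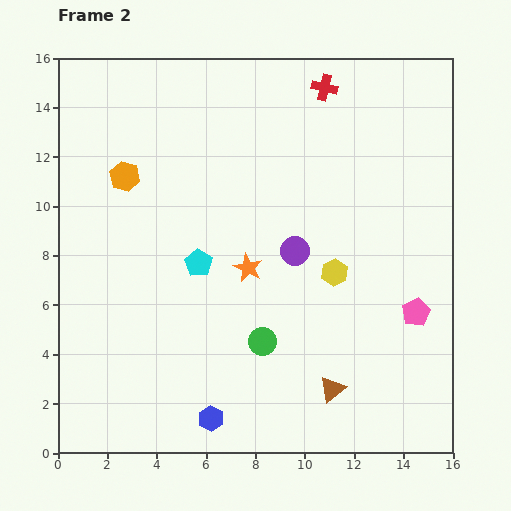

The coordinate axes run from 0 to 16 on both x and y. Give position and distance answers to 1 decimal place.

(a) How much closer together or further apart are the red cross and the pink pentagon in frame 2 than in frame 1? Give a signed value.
+4.4

Distance in frame 1: 5.4. Distance in frame 2: 9.8.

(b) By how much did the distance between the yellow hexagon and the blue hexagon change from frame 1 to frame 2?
-1.8

Distance in frame 1: 9.5. Distance in frame 2: 7.7.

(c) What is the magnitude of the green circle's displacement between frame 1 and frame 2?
1.7

The green circle moved from (7.2, 3.2) to (8.3, 4.5), a distance of √(1.1² + 1.3²) ≈ 1.7.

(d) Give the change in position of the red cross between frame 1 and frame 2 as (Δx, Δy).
(-1.4, 4.2)

The red cross was at (12.2, 10.6) in frame 1 and (10.8, 14.8) in frame 2.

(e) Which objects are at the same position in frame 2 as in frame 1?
the pink pentagon, the blue hexagon, the orange hexagon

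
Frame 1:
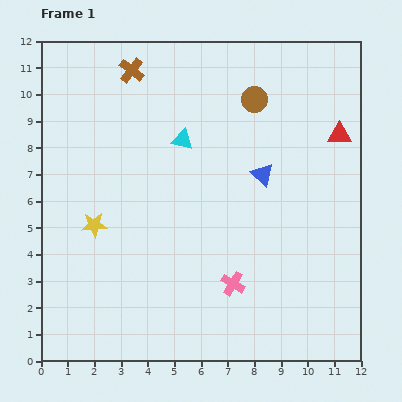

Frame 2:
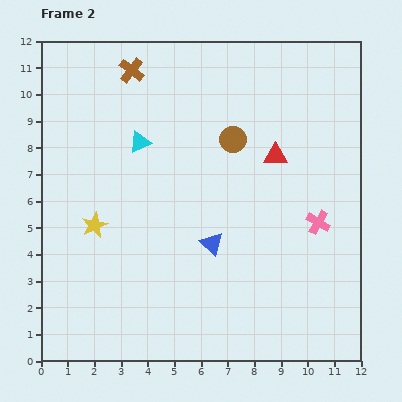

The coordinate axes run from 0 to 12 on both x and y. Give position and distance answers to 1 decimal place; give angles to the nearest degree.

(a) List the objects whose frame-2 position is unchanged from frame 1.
the yellow star, the brown cross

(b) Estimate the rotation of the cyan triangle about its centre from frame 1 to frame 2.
37° counter-clockwise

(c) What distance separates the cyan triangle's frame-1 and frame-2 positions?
1.6

The cyan triangle moved from (5.3, 8.3) to (3.7, 8.2), a distance of √(1.6² + 0.1²) ≈ 1.6.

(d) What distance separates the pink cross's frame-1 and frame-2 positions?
3.9

The pink cross moved from (7.2, 2.9) to (10.4, 5.2), a distance of √(3.2² + 2.3²) ≈ 3.9.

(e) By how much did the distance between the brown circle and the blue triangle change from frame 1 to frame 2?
+1.2

Distance in frame 1: 2.8. Distance in frame 2: 4.0.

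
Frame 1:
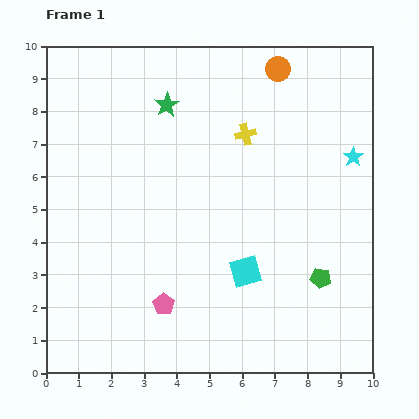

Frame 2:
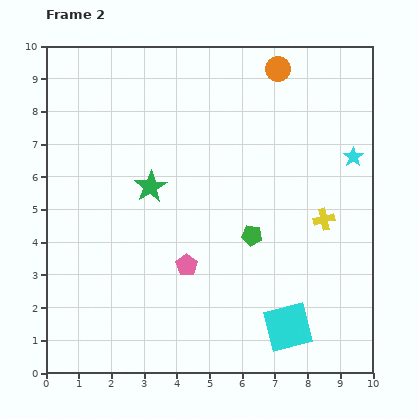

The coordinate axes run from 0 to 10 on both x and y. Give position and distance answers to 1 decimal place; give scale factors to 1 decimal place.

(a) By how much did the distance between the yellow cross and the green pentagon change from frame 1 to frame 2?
-2.7

Distance in frame 1: 5.0. Distance in frame 2: 2.3.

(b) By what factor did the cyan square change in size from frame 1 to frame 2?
1.5×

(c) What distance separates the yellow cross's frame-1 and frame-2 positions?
3.5

The yellow cross moved from (6.1, 7.3) to (8.5, 4.7), a distance of √(2.4² + 2.6²) ≈ 3.5.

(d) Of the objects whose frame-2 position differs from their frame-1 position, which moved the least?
the pink pentagon

(moved 1.4)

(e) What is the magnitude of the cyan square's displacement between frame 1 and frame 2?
2.1

The cyan square moved from (6.1, 3.1) to (7.4, 1.4), a distance of √(1.3² + 1.7²) ≈ 2.1.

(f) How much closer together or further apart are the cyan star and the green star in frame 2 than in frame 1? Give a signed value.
+0.4

Distance in frame 1: 5.9. Distance in frame 2: 6.3.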